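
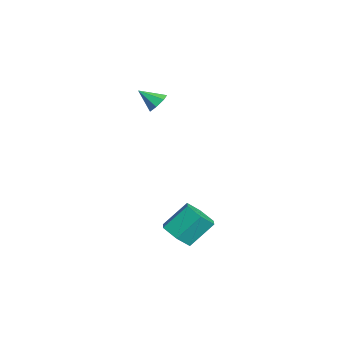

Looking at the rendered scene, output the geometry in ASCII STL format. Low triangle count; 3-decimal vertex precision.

solid 
facet normal 0.295 0.719 -0.629
outer loop
vertex -3.012 3.006 2.385
vertex -3.473 2.797 1.93
vertex -3.544 3.258 2.424
endloop
endfacet
facet normal 0.157 0.181 0.971
outer loop
vertex -3.012 3.006 2.385
vertex -3.544 3.258 2.424
vertex -3.847 1.883 2.73
endloop
endfacet
facet normal 0.294 0.720 -0.629
outer loop
vertex -3.544 3.258 2.424
vertex -3.473 2.797 1.93
vertex -4.022 3.163 2.092
endloop
endfacet
facet normal -0.584 0.297 0.756
outer loop
vertex -3.544 3.258 2.424
vertex -4.022 3.163 2.092
vertex -3.847 1.883 2.73
endloop
endfacet
facet normal 0.294 0.719 -0.630
outer loop
vertex -4.022 3.163 2.092
vertex -3.473 2.797 1.93
vertex -4.087 2.792 1.638
endloop
endfacet
facet normal -0.983 -0.046 0.178
outer loop
vertex -4.022 3.163 2.092
vertex -4.087 2.792 1.638
vertex -3.847 1.883 2.73
endloop
endfacet
facet normal 0.294 0.719 -0.630
outer loop
vertex -4.087 2.792 1.638
vertex -3.473 2.797 1.93
vertex -3.689 2.424 1.404
endloop
endfacet
facet normal -0.738 -0.589 -0.328
outer loop
vertex -4.087 2.792 1.638
vertex -3.689 2.424 1.404
vertex -3.847 1.883 2.73
endloop
endfacet
facet normal 0.293 0.719 -0.630
outer loop
vertex -3.689 2.424 1.404
vertex -3.473 2.797 1.93
vertex -3.128 2.337 1.566
endloop
endfacet
facet normal -0.033 -0.924 -0.381
outer loop
vertex -3.689 2.424 1.404
vertex -3.128 2.337 1.566
vertex -3.847 1.883 2.73
endloop
endfacet
facet normal 0.296 0.719 -0.629
outer loop
vertex -3.128 2.337 1.566
vertex -3.473 2.797 1.93
vertex -2.827 2.595 2.003
endloop
endfacet
facet normal 0.599 -0.798 0.059
outer loop
vertex -3.128 2.337 1.566
vertex -2.827 2.595 2.003
vertex -3.847 1.883 2.73
endloop
endfacet
facet normal 0.296 0.718 -0.630
outer loop
vertex -2.827 2.595 2.003
vertex -3.473 2.797 1.93
vertex -3.012 3.006 2.385
endloop
endfacet
facet normal 0.685 -0.306 0.661
outer loop
vertex -2.827 2.595 2.003
vertex -3.012 3.006 2.385
vertex -3.847 1.883 2.73
endloop
endfacet
facet normal 0.104 -0.692 -0.715
outer loop
vertex 3.921 2.288 -3.456
vertex 3.029 2.449 -3.741
vertex 3.745 2.946 -4.118
endloop
endfacet
facet normal 0.977 0.205 -0.056
outer loop
vertex 3.921 2.288 -3.456
vertex 3.745 2.946 -4.118
vertex 3.743 3.471 -2.234
endloop
endfacet
facet normal 0.977 0.205 -0.056
outer loop
vertex 3.743 3.471 -2.234
vertex 3.745 2.946 -4.118
vertex 3.567 4.129 -2.896
endloop
endfacet
facet normal -0.104 0.691 0.715
outer loop
vertex 3.743 3.471 -2.234
vertex 3.567 4.129 -2.896
vertex 2.851 3.631 -2.519
endloop
endfacet
facet normal 0.104 -0.692 -0.714
outer loop
vertex 3.745 2.946 -4.118
vertex 3.029 2.449 -3.741
vertex 2.853 3.106 -4.403
endloop
endfacet
facet normal 0.328 0.702 -0.632
outer loop
vertex 3.745 2.946 -4.118
vertex 2.853 3.106 -4.403
vertex 3.567 4.129 -2.896
endloop
endfacet
facet normal 0.328 0.702 -0.632
outer loop
vertex 3.567 4.129 -2.896
vertex 2.853 3.106 -4.403
vertex 2.675 4.289 -3.181
endloop
endfacet
facet normal -0.104 0.691 0.715
outer loop
vertex 3.567 4.129 -2.896
vertex 2.675 4.289 -3.181
vertex 2.851 3.631 -2.519
endloop
endfacet
facet normal 0.104 -0.692 -0.714
outer loop
vertex 2.853 3.106 -4.403
vertex 3.029 2.449 -3.741
vertex 2.137 2.609 -4.026
endloop
endfacet
facet normal -0.649 0.497 -0.576
outer loop
vertex 2.853 3.106 -4.403
vertex 2.137 2.609 -4.026
vertex 2.675 4.289 -3.181
endloop
endfacet
facet normal -0.649 0.497 -0.576
outer loop
vertex 2.675 4.289 -3.181
vertex 2.137 2.609 -4.026
vertex 1.959 3.792 -2.804
endloop
endfacet
facet normal -0.104 0.692 0.715
outer loop
vertex 2.675 4.289 -3.181
vertex 1.959 3.792 -2.804
vertex 2.851 3.631 -2.519
endloop
endfacet
facet normal 0.104 -0.691 -0.715
outer loop
vertex 2.137 2.609 -4.026
vertex 3.029 2.449 -3.741
vertex 2.313 1.951 -3.364
endloop
endfacet
facet normal -0.977 -0.205 0.056
outer loop
vertex 2.137 2.609 -4.026
vertex 2.313 1.951 -3.364
vertex 1.959 3.792 -2.804
endloop
endfacet
facet normal -0.977 -0.205 0.056
outer loop
vertex 1.959 3.792 -2.804
vertex 2.313 1.951 -3.364
vertex 2.135 3.134 -2.142
endloop
endfacet
facet normal -0.104 0.692 0.715
outer loop
vertex 1.959 3.792 -2.804
vertex 2.135 3.134 -2.142
vertex 2.851 3.631 -2.519
endloop
endfacet
facet normal 0.104 -0.691 -0.715
outer loop
vertex 2.313 1.951 -3.364
vertex 3.029 2.449 -3.741
vertex 3.205 1.791 -3.079
endloop
endfacet
facet normal -0.328 -0.702 0.632
outer loop
vertex 2.313 1.951 -3.364
vertex 3.205 1.791 -3.079
vertex 2.135 3.134 -2.142
endloop
endfacet
facet normal -0.328 -0.702 0.632
outer loop
vertex 2.135 3.134 -2.142
vertex 3.205 1.791 -3.079
vertex 3.027 2.974 -1.857
endloop
endfacet
facet normal -0.104 0.692 0.714
outer loop
vertex 2.135 3.134 -2.142
vertex 3.027 2.974 -1.857
vertex 2.851 3.631 -2.519
endloop
endfacet
facet normal 0.104 -0.692 -0.715
outer loop
vertex 3.205 1.791 -3.079
vertex 3.029 2.449 -3.741
vertex 3.921 2.288 -3.456
endloop
endfacet
facet normal 0.649 -0.497 0.576
outer loop
vertex 3.205 1.791 -3.079
vertex 3.921 2.288 -3.456
vertex 3.027 2.974 -1.857
endloop
endfacet
facet normal 0.649 -0.497 0.576
outer loop
vertex 3.027 2.974 -1.857
vertex 3.921 2.288 -3.456
vertex 3.743 3.471 -2.234
endloop
endfacet
facet normal -0.104 0.692 0.714
outer loop
vertex 3.027 2.974 -1.857
vertex 3.743 3.471 -2.234
vertex 2.851 3.631 -2.519
endloop
endfacet

endsolid


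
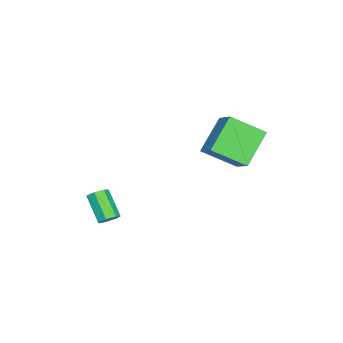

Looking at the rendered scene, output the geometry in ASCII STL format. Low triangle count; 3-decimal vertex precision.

solid 
facet normal -0.671 -0.491 -0.555
outer loop
vertex -1.617 0.74 0.69
vertex -2.006 2.443 -0.344
vertex -0.042 0.222 -0.756
endloop
endfacet
facet normal 0.192 -0.839 0.509
outer loop
vertex 1.046 1.017 0.144
vertex -1.617 0.74 0.69
vertex -0.042 0.222 -0.756
endloop
endfacet
facet normal -0.671 -0.491 -0.555
outer loop
vertex -0.042 0.222 -0.756
vertex -2.006 2.443 -0.344
vertex -0.431 1.925 -1.79
endloop
endfacet
facet normal 0.716 -0.236 -0.657
outer loop
vertex -0.431 1.925 -1.79
vertex 1.046 1.017 0.144
vertex -0.042 0.222 -0.756
endloop
endfacet
facet normal -0.716 0.236 0.657
outer loop
vertex -1.617 0.74 0.69
vertex -0.918 3.238 0.556
vertex -2.006 2.443 -0.344
endloop
endfacet
facet normal 0.192 -0.839 0.509
outer loop
vertex -0.529 1.535 1.59
vertex -1.617 0.74 0.69
vertex 1.046 1.017 0.144
endloop
endfacet
facet normal -0.716 0.236 0.657
outer loop
vertex -0.529 1.535 1.59
vertex -0.918 3.238 0.556
vertex -1.617 0.74 0.69
endloop
endfacet
facet normal -0.192 0.839 -0.509
outer loop
vertex -2.006 2.443 -0.344
vertex -0.918 3.238 0.556
vertex -0.431 1.925 -1.79
endloop
endfacet
facet normal 0.716 -0.236 -0.657
outer loop
vertex 0.657 2.72 -0.89
vertex 1.046 1.017 0.144
vertex -0.431 1.925 -1.79
endloop
endfacet
facet normal -0.192 0.839 -0.509
outer loop
vertex -0.431 1.925 -1.79
vertex -0.918 3.238 0.556
vertex 0.657 2.72 -0.89
endloop
endfacet
facet normal 0.671 0.491 0.555
outer loop
vertex 0.657 2.72 -0.89
vertex -0.529 1.535 1.59
vertex 1.046 1.017 0.144
endloop
endfacet
facet normal 0.671 0.491 0.555
outer loop
vertex -0.918 3.238 0.556
vertex -0.529 1.535 1.59
vertex 0.657 2.72 -0.89
endloop
endfacet
facet normal 0.514 0.513 -0.688
outer loop
vertex 3.496 -3.762 -4.221
vertex 3.059 -3.383 -4.265
vertex 3.518 -3.367 -3.91
endloop
endfacet
facet normal 0.856 -0.348 0.381
outer loop
vertex 3.496 -3.762 -4.221
vertex 3.518 -3.367 -3.91
vertex 2.637 -4.617 -3.072
endloop
endfacet
facet normal 0.857 -0.349 0.380
outer loop
vertex 2.637 -4.617 -3.072
vertex 3.518 -3.367 -3.91
vertex 2.66 -4.222 -2.761
endloop
endfacet
facet normal -0.514 -0.512 0.688
outer loop
vertex 2.637 -4.617 -3.072
vertex 2.66 -4.222 -2.761
vertex 2.201 -4.237 -3.115
endloop
endfacet
facet normal 0.514 0.512 -0.688
outer loop
vertex 3.518 -3.367 -3.91
vertex 3.059 -3.383 -4.265
vertex 3.195 -2.983 -3.866
endloop
endfacet
facet normal 0.569 0.396 0.720
outer loop
vertex 3.518 -3.367 -3.91
vertex 3.195 -2.983 -3.866
vertex 2.66 -4.222 -2.761
endloop
endfacet
facet normal 0.569 0.396 0.720
outer loop
vertex 2.66 -4.222 -2.761
vertex 3.195 -2.983 -3.866
vertex 2.337 -3.838 -2.717
endloop
endfacet
facet normal -0.514 -0.511 0.688
outer loop
vertex 2.66 -4.222 -2.761
vertex 2.337 -3.838 -2.717
vertex 2.201 -4.237 -3.115
endloop
endfacet
facet normal 0.514 0.512 -0.688
outer loop
vertex 3.195 -2.983 -3.866
vertex 3.059 -3.383 -4.265
vertex 2.77 -2.9 -4.122
endloop
endfacet
facet normal -0.147 0.843 0.517
outer loop
vertex 3.195 -2.983 -3.866
vertex 2.77 -2.9 -4.122
vertex 2.337 -3.838 -2.717
endloop
endfacet
facet normal -0.147 0.843 0.518
outer loop
vertex 2.337 -3.838 -2.717
vertex 2.77 -2.9 -4.122
vertex 1.911 -3.755 -2.973
endloop
endfacet
facet normal -0.514 -0.512 0.689
outer loop
vertex 2.337 -3.838 -2.717
vertex 1.911 -3.755 -2.973
vertex 2.201 -4.237 -3.115
endloop
endfacet
facet normal 0.514 0.511 -0.689
outer loop
vertex 2.77 -2.9 -4.122
vertex 3.059 -3.383 -4.265
vertex 2.562 -3.18 -4.485
endloop
endfacet
facet normal -0.752 0.655 -0.075
outer loop
vertex 2.77 -2.9 -4.122
vertex 2.562 -3.18 -4.485
vertex 1.911 -3.755 -2.973
endloop
endfacet
facet normal -0.753 0.654 -0.075
outer loop
vertex 1.911 -3.755 -2.973
vertex 2.562 -3.18 -4.485
vertex 1.704 -4.035 -3.336
endloop
endfacet
facet normal -0.514 -0.512 0.688
outer loop
vertex 1.911 -3.755 -2.973
vertex 1.704 -4.035 -3.336
vertex 2.201 -4.237 -3.115
endloop
endfacet
facet normal 0.514 0.512 -0.689
outer loop
vertex 2.562 -3.18 -4.485
vertex 3.059 -3.383 -4.265
vertex 2.729 -3.613 -4.682
endloop
endfacet
facet normal -0.791 -0.027 -0.611
outer loop
vertex 2.562 -3.18 -4.485
vertex 2.729 -3.613 -4.682
vertex 1.704 -4.035 -3.336
endloop
endfacet
facet normal -0.791 -0.027 -0.611
outer loop
vertex 1.704 -4.035 -3.336
vertex 2.729 -3.613 -4.682
vertex 1.871 -4.468 -3.533
endloop
endfacet
facet normal -0.514 -0.512 0.689
outer loop
vertex 1.704 -4.035 -3.336
vertex 1.871 -4.468 -3.533
vertex 2.201 -4.237 -3.115
endloop
endfacet
facet normal 0.513 0.513 -0.689
outer loop
vertex 2.729 -3.613 -4.682
vertex 3.059 -3.383 -4.265
vertex 3.144 -3.871 -4.565
endloop
endfacet
facet normal -0.234 -0.688 -0.687
outer loop
vertex 2.729 -3.613 -4.682
vertex 3.144 -3.871 -4.565
vertex 1.871 -4.468 -3.533
endloop
endfacet
facet normal -0.233 -0.689 -0.686
outer loop
vertex 1.871 -4.468 -3.533
vertex 3.144 -3.871 -4.565
vertex 2.286 -4.726 -3.415
endloop
endfacet
facet normal -0.514 -0.512 0.689
outer loop
vertex 1.871 -4.468 -3.533
vertex 2.286 -4.726 -3.415
vertex 2.201 -4.237 -3.115
endloop
endfacet
facet normal 0.514 0.512 -0.688
outer loop
vertex 3.144 -3.871 -4.565
vertex 3.059 -3.383 -4.265
vertex 3.496 -3.762 -4.221
endloop
endfacet
facet normal 0.498 -0.831 -0.246
outer loop
vertex 3.144 -3.871 -4.565
vertex 3.496 -3.762 -4.221
vertex 2.286 -4.726 -3.415
endloop
endfacet
facet normal 0.498 -0.831 -0.246
outer loop
vertex 2.286 -4.726 -3.415
vertex 3.496 -3.762 -4.221
vertex 2.637 -4.617 -3.072
endloop
endfacet
facet normal -0.514 -0.512 0.689
outer loop
vertex 2.286 -4.726 -3.415
vertex 2.637 -4.617 -3.072
vertex 2.201 -4.237 -3.115
endloop
endfacet

endsolid


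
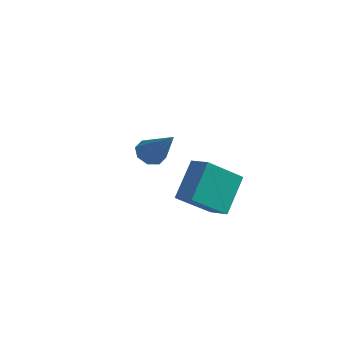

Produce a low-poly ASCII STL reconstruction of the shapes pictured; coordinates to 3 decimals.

solid 
facet normal -0.962 0.169 -0.213
outer loop
vertex 2.282 -2.797 -2.223
vertex 2.768 -1.388 -3.301
vertex 2.394 -3.889 -3.599
endloop
endfacet
facet normal -0.263 -0.766 0.587
outer loop
vertex 3.212 -4.032 -3.419
vertex 2.282 -2.797 -2.223
vertex 2.394 -3.889 -3.599
endloop
endfacet
facet normal -0.962 0.169 -0.212
outer loop
vertex 2.394 -3.889 -3.599
vertex 2.768 -1.388 -3.301
vertex 2.88 -2.479 -4.678
endloop
endfacet
facet normal 0.064 -0.620 -0.782
outer loop
vertex 2.88 -2.479 -4.678
vertex 3.212 -4.032 -3.419
vertex 2.394 -3.889 -3.599
endloop
endfacet
facet normal -0.064 0.620 0.782
outer loop
vertex 2.282 -2.797 -2.223
vertex 3.586 -1.531 -3.121
vertex 2.768 -1.388 -3.301
endloop
endfacet
facet normal -0.264 -0.766 0.586
outer loop
vertex 3.1 -2.941 -2.042
vertex 2.282 -2.797 -2.223
vertex 3.212 -4.032 -3.419
endloop
endfacet
facet normal -0.064 0.620 0.782
outer loop
vertex 3.1 -2.941 -2.042
vertex 3.586 -1.531 -3.121
vertex 2.282 -2.797 -2.223
endloop
endfacet
facet normal 0.263 0.767 -0.586
outer loop
vertex 2.768 -1.388 -3.301
vertex 3.586 -1.531 -3.121
vertex 2.88 -2.479 -4.678
endloop
endfacet
facet normal 0.064 -0.620 -0.782
outer loop
vertex 3.698 -2.623 -4.497
vertex 3.212 -4.032 -3.419
vertex 2.88 -2.479 -4.678
endloop
endfacet
facet normal 0.265 0.766 -0.586
outer loop
vertex 2.88 -2.479 -4.678
vertex 3.586 -1.531 -3.121
vertex 3.698 -2.623 -4.497
endloop
endfacet
facet normal 0.962 -0.169 0.212
outer loop
vertex 3.698 -2.623 -4.497
vertex 3.1 -2.941 -2.042
vertex 3.212 -4.032 -3.419
endloop
endfacet
facet normal 0.962 -0.169 0.213
outer loop
vertex 3.586 -1.531 -3.121
vertex 3.1 -2.941 -2.042
vertex 3.698 -2.623 -4.497
endloop
endfacet
facet normal -0.720 0.202 -0.664
outer loop
vertex -1.448 0.662 -4.197
vertex -1.848 0.233 -3.894
vertex -1.723 0.878 -3.833
endloop
endfacet
facet normal 0.628 0.778 0.013
outer loop
vertex -1.448 0.662 -4.197
vertex -1.723 0.878 -3.833
vertex -0.472 -0.153 -2.626
endloop
endfacet
facet normal -0.721 0.202 -0.663
outer loop
vertex -1.723 0.878 -3.833
vertex -1.848 0.233 -3.894
vertex -2.071 0.716 -3.504
endloop
endfacet
facet normal 0.142 0.820 0.554
outer loop
vertex -1.723 0.878 -3.833
vertex -2.071 0.716 -3.504
vertex -0.472 -0.153 -2.626
endloop
endfacet
facet normal -0.721 0.203 -0.663
outer loop
vertex -2.071 0.716 -3.504
vertex -1.848 0.233 -3.894
vertex -2.288 0.271 -3.404
endloop
endfacet
facet normal -0.300 0.346 0.889
outer loop
vertex -2.071 0.716 -3.504
vertex -2.288 0.271 -3.404
vertex -0.472 -0.153 -2.626
endloop
endfacet
facet normal -0.721 0.202 -0.663
outer loop
vertex -2.288 0.271 -3.404
vertex -1.848 0.233 -3.894
vertex -2.247 -0.196 -3.591
endloop
endfacet
facet normal -0.437 -0.367 0.821
outer loop
vertex -2.288 0.271 -3.404
vertex -2.247 -0.196 -3.591
vertex -0.472 -0.153 -2.626
endloop
endfacet
facet normal -0.720 0.201 -0.664
outer loop
vertex -2.247 -0.196 -3.591
vertex -1.848 0.233 -3.894
vertex -1.972 -0.412 -3.955
endloop
endfacet
facet normal -0.191 -0.901 0.391
outer loop
vertex -2.247 -0.196 -3.591
vertex -1.972 -0.412 -3.955
vertex -0.472 -0.153 -2.626
endloop
endfacet
facet normal -0.720 0.201 -0.664
outer loop
vertex -1.972 -0.412 -3.955
vertex -1.848 0.233 -3.894
vertex -1.624 -0.251 -4.284
endloop
endfacet
facet normal 0.295 -0.944 -0.149
outer loop
vertex -1.972 -0.412 -3.955
vertex -1.624 -0.251 -4.284
vertex -0.472 -0.153 -2.626
endloop
endfacet
facet normal -0.720 0.202 -0.664
outer loop
vertex -1.624 -0.251 -4.284
vertex -1.848 0.233 -3.894
vertex -1.407 0.194 -4.384
endloop
endfacet
facet normal 0.738 -0.469 -0.485
outer loop
vertex -1.624 -0.251 -4.284
vertex -1.407 0.194 -4.384
vertex -0.472 -0.153 -2.626
endloop
endfacet
facet normal -0.720 0.202 -0.664
outer loop
vertex -1.407 0.194 -4.384
vertex -1.848 0.233 -3.894
vertex -1.448 0.662 -4.197
endloop
endfacet
facet normal 0.875 0.244 -0.418
outer loop
vertex -1.407 0.194 -4.384
vertex -1.448 0.662 -4.197
vertex -0.472 -0.153 -2.626
endloop
endfacet

endsolid


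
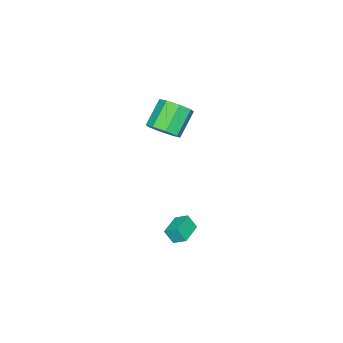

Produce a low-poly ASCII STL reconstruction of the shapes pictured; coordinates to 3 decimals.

solid 
facet normal 0.730 0.017 -0.683
outer loop
vertex 2.794 1.298 3.669
vertex 2.217 0.707 3.037
vertex 2.332 1.73 3.186
endloop
endfacet
facet normal 0.360 0.840 0.407
outer loop
vertex 2.794 1.298 3.669
vertex 2.332 1.73 3.186
vertex 1.4 1.264 4.974
endloop
endfacet
facet normal 0.361 0.839 0.407
outer loop
vertex 1.4 1.264 4.974
vertex 2.332 1.73 3.186
vertex 0.938 1.696 4.492
endloop
endfacet
facet normal -0.730 -0.018 0.684
outer loop
vertex 1.4 1.264 4.974
vertex 0.938 1.696 4.492
vertex 0.823 0.673 4.343
endloop
endfacet
facet normal 0.730 0.018 -0.684
outer loop
vertex 2.332 1.73 3.186
vertex 2.217 0.707 3.037
vertex 1.802 1.562 2.616
endloop
endfacet
facet normal -0.157 0.977 -0.142
outer loop
vertex 2.332 1.73 3.186
vertex 1.802 1.562 2.616
vertex 0.938 1.696 4.492
endloop
endfacet
facet normal -0.156 0.978 -0.141
outer loop
vertex 0.938 1.696 4.492
vertex 1.802 1.562 2.616
vertex 0.408 1.529 3.921
endloop
endfacet
facet normal -0.730 -0.017 0.683
outer loop
vertex 0.938 1.696 4.492
vertex 0.408 1.529 3.921
vertex 0.823 0.673 4.343
endloop
endfacet
facet normal 0.730 0.018 -0.683
outer loop
vertex 1.802 1.562 2.616
vertex 2.217 0.707 3.037
vertex 1.516 0.894 2.293
endloop
endfacet
facet normal -0.581 0.542 -0.607
outer loop
vertex 1.802 1.562 2.616
vertex 1.516 0.894 2.293
vertex 0.408 1.529 3.921
endloop
endfacet
facet normal -0.581 0.543 -0.607
outer loop
vertex 0.408 1.529 3.921
vertex 1.516 0.894 2.293
vertex 0.121 0.861 3.598
endloop
endfacet
facet normal -0.730 -0.017 0.683
outer loop
vertex 0.408 1.529 3.921
vertex 0.121 0.861 3.598
vertex 0.823 0.673 4.343
endloop
endfacet
facet normal 0.730 0.017 -0.683
outer loop
vertex 1.516 0.894 2.293
vertex 2.217 0.707 3.037
vertex 1.64 0.116 2.406
endloop
endfacet
facet normal -0.665 -0.210 -0.716
outer loop
vertex 1.516 0.894 2.293
vertex 1.64 0.116 2.406
vertex 0.121 0.861 3.598
endloop
endfacet
facet normal -0.665 -0.211 -0.716
outer loop
vertex 0.121 0.861 3.598
vertex 1.64 0.116 2.406
vertex 0.246 0.082 3.711
endloop
endfacet
facet normal -0.730 -0.018 0.683
outer loop
vertex 0.121 0.861 3.598
vertex 0.246 0.082 3.711
vertex 0.823 0.673 4.343
endloop
endfacet
facet normal 0.730 0.018 -0.684
outer loop
vertex 1.64 0.116 2.406
vertex 2.217 0.707 3.037
vertex 2.102 -0.316 2.888
endloop
endfacet
facet normal -0.360 -0.839 -0.407
outer loop
vertex 1.64 0.116 2.406
vertex 2.102 -0.316 2.888
vertex 0.246 0.082 3.711
endloop
endfacet
facet normal -0.360 -0.840 -0.406
outer loop
vertex 0.246 0.082 3.711
vertex 2.102 -0.316 2.888
vertex 0.708 -0.35 4.194
endloop
endfacet
facet normal -0.730 -0.017 0.683
outer loop
vertex 0.246 0.082 3.711
vertex 0.708 -0.35 4.194
vertex 0.823 0.673 4.343
endloop
endfacet
facet normal 0.730 0.017 -0.683
outer loop
vertex 2.102 -0.316 2.888
vertex 2.217 0.707 3.037
vertex 2.632 -0.149 3.459
endloop
endfacet
facet normal 0.156 -0.978 0.141
outer loop
vertex 2.102 -0.316 2.888
vertex 2.632 -0.149 3.459
vertex 0.708 -0.35 4.194
endloop
endfacet
facet normal 0.157 -0.977 0.143
outer loop
vertex 0.708 -0.35 4.194
vertex 2.632 -0.149 3.459
vertex 1.238 -0.182 4.764
endloop
endfacet
facet normal -0.730 -0.018 0.684
outer loop
vertex 0.708 -0.35 4.194
vertex 1.238 -0.182 4.764
vertex 0.823 0.673 4.343
endloop
endfacet
facet normal 0.730 0.017 -0.683
outer loop
vertex 2.632 -0.149 3.459
vertex 2.217 0.707 3.037
vertex 2.919 0.519 3.782
endloop
endfacet
facet normal 0.581 -0.543 0.607
outer loop
vertex 2.632 -0.149 3.459
vertex 2.919 0.519 3.782
vertex 1.238 -0.182 4.764
endloop
endfacet
facet normal 0.581 -0.542 0.607
outer loop
vertex 1.238 -0.182 4.764
vertex 2.919 0.519 3.782
vertex 1.524 0.486 5.087
endloop
endfacet
facet normal -0.730 -0.018 0.683
outer loop
vertex 1.238 -0.182 4.764
vertex 1.524 0.486 5.087
vertex 0.823 0.673 4.343
endloop
endfacet
facet normal 0.730 0.018 -0.683
outer loop
vertex 2.919 0.519 3.782
vertex 2.217 0.707 3.037
vertex 2.794 1.298 3.669
endloop
endfacet
facet normal 0.665 0.211 0.716
outer loop
vertex 2.919 0.519 3.782
vertex 2.794 1.298 3.669
vertex 1.524 0.486 5.087
endloop
endfacet
facet normal 0.665 0.210 0.716
outer loop
vertex 1.524 0.486 5.087
vertex 2.794 1.298 3.669
vertex 1.4 1.264 4.974
endloop
endfacet
facet normal -0.730 -0.017 0.683
outer loop
vertex 1.524 0.486 5.087
vertex 1.4 1.264 4.974
vertex 0.823 0.673 4.343
endloop
endfacet
facet normal -0.985 -0.161 0.067
outer loop
vertex 3.04 2.061 -3.236
vertex 2.944 2.854 -2.741
vertex 2.899 2.573 -4.083
endloop
endfacet
facet normal 0.103 -0.844 -0.527
outer loop
vertex 4.316 2.806 -4.179
vertex 3.04 2.061 -3.236
vertex 2.899 2.573 -4.083
endloop
endfacet
facet normal -0.984 -0.162 0.067
outer loop
vertex 2.899 2.573 -4.083
vertex 2.944 2.854 -2.741
vertex 2.802 3.366 -3.588
endloop
endfacet
facet normal -0.142 0.512 -0.847
outer loop
vertex 2.802 3.366 -3.588
vertex 4.316 2.806 -4.179
vertex 2.899 2.573 -4.083
endloop
endfacet
facet normal 0.142 -0.512 0.847
outer loop
vertex 3.04 2.061 -3.236
vertex 4.361 3.087 -2.837
vertex 2.944 2.854 -2.741
endloop
endfacet
facet normal 0.103 -0.844 -0.527
outer loop
vertex 4.458 2.294 -3.332
vertex 3.04 2.061 -3.236
vertex 4.316 2.806 -4.179
endloop
endfacet
facet normal 0.141 -0.512 0.847
outer loop
vertex 4.458 2.294 -3.332
vertex 4.361 3.087 -2.837
vertex 3.04 2.061 -3.236
endloop
endfacet
facet normal -0.103 0.844 0.527
outer loop
vertex 2.944 2.854 -2.741
vertex 4.361 3.087 -2.837
vertex 2.802 3.366 -3.588
endloop
endfacet
facet normal -0.141 0.512 -0.847
outer loop
vertex 4.22 3.599 -3.684
vertex 4.316 2.806 -4.179
vertex 2.802 3.366 -3.588
endloop
endfacet
facet normal -0.103 0.844 0.527
outer loop
vertex 2.802 3.366 -3.588
vertex 4.361 3.087 -2.837
vertex 4.22 3.599 -3.684
endloop
endfacet
facet normal 0.985 0.161 -0.068
outer loop
vertex 4.22 3.599 -3.684
vertex 4.458 2.294 -3.332
vertex 4.316 2.806 -4.179
endloop
endfacet
facet normal 0.985 0.162 -0.066
outer loop
vertex 4.361 3.087 -2.837
vertex 4.458 2.294 -3.332
vertex 4.22 3.599 -3.684
endloop
endfacet

endsolid


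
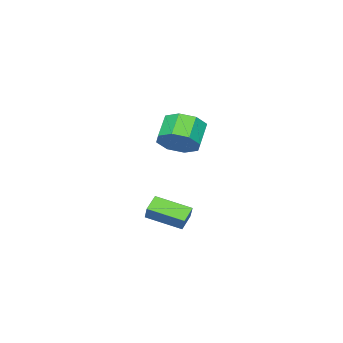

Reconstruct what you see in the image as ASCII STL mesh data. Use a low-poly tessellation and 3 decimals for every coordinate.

solid 
facet normal 0.725 0.243 -0.644
outer loop
vertex -2.757 -1.2 1.998
vertex -3.435 -1.337 1.183
vertex -3.158 -0.513 1.806
endloop
endfacet
facet normal 0.484 0.486 0.728
outer loop
vertex -2.757 -1.2 1.998
vertex -3.158 -0.513 1.806
vertex -3.786 -1.546 2.913
endloop
endfacet
facet normal 0.483 0.486 0.728
outer loop
vertex -3.786 -1.546 2.913
vertex -3.158 -0.513 1.806
vertex -4.188 -0.859 2.721
endloop
endfacet
facet normal -0.725 -0.244 0.644
outer loop
vertex -3.786 -1.546 2.913
vertex -4.188 -0.859 2.721
vertex -4.465 -1.683 2.097
endloop
endfacet
facet normal 0.725 0.244 -0.644
outer loop
vertex -3.158 -0.513 1.806
vertex -3.435 -1.337 1.183
vertex -3.722 -0.308 1.249
endloop
endfacet
facet normal -0.004 0.937 0.349
outer loop
vertex -3.158 -0.513 1.806
vertex -3.722 -0.308 1.249
vertex -4.188 -0.859 2.721
endloop
endfacet
facet normal -0.006 0.937 0.349
outer loop
vertex -4.188 -0.859 2.721
vertex -3.722 -0.308 1.249
vertex -4.752 -0.655 2.164
endloop
endfacet
facet normal -0.725 -0.244 0.644
outer loop
vertex -4.188 -0.859 2.721
vertex -4.752 -0.655 2.164
vertex -4.465 -1.683 2.097
endloop
endfacet
facet normal 0.725 0.244 -0.644
outer loop
vertex -3.722 -0.308 1.249
vertex -3.435 -1.337 1.183
vertex -4.118 -0.706 0.653
endloop
endfacet
facet normal -0.491 0.839 -0.234
outer loop
vertex -3.722 -0.308 1.249
vertex -4.118 -0.706 0.653
vertex -4.752 -0.655 2.164
endloop
endfacet
facet normal -0.491 0.839 -0.234
outer loop
vertex -4.752 -0.655 2.164
vertex -4.118 -0.706 0.653
vertex -5.148 -1.053 1.567
endloop
endfacet
facet normal -0.725 -0.244 0.644
outer loop
vertex -4.752 -0.655 2.164
vertex -5.148 -1.053 1.567
vertex -4.465 -1.683 2.097
endloop
endfacet
facet normal 0.725 0.244 -0.644
outer loop
vertex -4.118 -0.706 0.653
vertex -3.435 -1.337 1.183
vertex -4.114 -1.474 0.367
endloop
endfacet
facet normal -0.688 0.250 -0.681
outer loop
vertex -4.118 -0.706 0.653
vertex -4.114 -1.474 0.367
vertex -5.148 -1.053 1.567
endloop
endfacet
facet normal -0.689 0.248 -0.681
outer loop
vertex -5.148 -1.053 1.567
vertex -4.114 -1.474 0.367
vertex -5.143 -1.82 1.282
endloop
endfacet
facet normal -0.725 -0.244 0.644
outer loop
vertex -5.148 -1.053 1.567
vertex -5.143 -1.82 1.282
vertex -4.465 -1.683 2.097
endloop
endfacet
facet normal 0.725 0.244 -0.644
outer loop
vertex -4.114 -1.474 0.367
vertex -3.435 -1.337 1.183
vertex -3.712 -2.161 0.559
endloop
endfacet
facet normal -0.484 -0.486 -0.728
outer loop
vertex -4.114 -1.474 0.367
vertex -3.712 -2.161 0.559
vertex -5.143 -1.82 1.282
endloop
endfacet
facet normal -0.484 -0.486 -0.728
outer loop
vertex -5.143 -1.82 1.282
vertex -3.712 -2.161 0.559
vertex -4.742 -2.507 1.474
endloop
endfacet
facet normal -0.725 -0.243 0.644
outer loop
vertex -5.143 -1.82 1.282
vertex -4.742 -2.507 1.474
vertex -4.465 -1.683 2.097
endloop
endfacet
facet normal 0.725 0.244 -0.644
outer loop
vertex -3.712 -2.161 0.559
vertex -3.435 -1.337 1.183
vertex -3.148 -2.365 1.116
endloop
endfacet
facet normal 0.005 -0.937 -0.349
outer loop
vertex -3.712 -2.161 0.559
vertex -3.148 -2.365 1.116
vertex -4.742 -2.507 1.474
endloop
endfacet
facet normal 0.005 -0.937 -0.350
outer loop
vertex -4.742 -2.507 1.474
vertex -3.148 -2.365 1.116
vertex -4.178 -2.712 2.031
endloop
endfacet
facet normal -0.725 -0.244 0.644
outer loop
vertex -4.742 -2.507 1.474
vertex -4.178 -2.712 2.031
vertex -4.465 -1.683 2.097
endloop
endfacet
facet normal 0.725 0.244 -0.644
outer loop
vertex -3.148 -2.365 1.116
vertex -3.435 -1.337 1.183
vertex -2.752 -1.967 1.713
endloop
endfacet
facet normal 0.491 -0.839 0.234
outer loop
vertex -3.148 -2.365 1.116
vertex -2.752 -1.967 1.713
vertex -4.178 -2.712 2.031
endloop
endfacet
facet normal 0.491 -0.839 0.234
outer loop
vertex -4.178 -2.712 2.031
vertex -2.752 -1.967 1.713
vertex -3.782 -2.314 2.627
endloop
endfacet
facet normal -0.725 -0.244 0.644
outer loop
vertex -4.178 -2.712 2.031
vertex -3.782 -2.314 2.627
vertex -4.465 -1.683 2.097
endloop
endfacet
facet normal 0.725 0.244 -0.644
outer loop
vertex -2.752 -1.967 1.713
vertex -3.435 -1.337 1.183
vertex -2.757 -1.2 1.998
endloop
endfacet
facet normal 0.688 -0.249 0.681
outer loop
vertex -2.752 -1.967 1.713
vertex -2.757 -1.2 1.998
vertex -3.782 -2.314 2.627
endloop
endfacet
facet normal 0.689 -0.250 0.680
outer loop
vertex -3.782 -2.314 2.627
vertex -2.757 -1.2 1.998
vertex -3.786 -1.546 2.913
endloop
endfacet
facet normal -0.725 -0.244 0.644
outer loop
vertex -3.782 -2.314 2.627
vertex -3.786 -1.546 2.913
vertex -4.465 -1.683 2.097
endloop
endfacet
facet normal -0.415 -0.430 -0.802
outer loop
vertex 1.922 0.788 -1.156
vertex 1.152 0.658 -0.688
vertex 1.338 2.339 -1.686
endloop
endfacet
facet normal 0.846 0.143 -0.515
outer loop
vertex 1.708 2.722 -0.972
vertex 1.922 0.788 -1.156
vertex 1.338 2.339 -1.686
endloop
endfacet
facet normal -0.416 -0.430 -0.802
outer loop
vertex 1.338 2.339 -1.686
vertex 1.152 0.658 -0.688
vertex 0.569 2.21 -1.218
endloop
endfacet
facet normal -0.335 0.892 -0.305
outer loop
vertex 0.569 2.21 -1.218
vertex 1.708 2.722 -0.972
vertex 1.338 2.339 -1.686
endloop
endfacet
facet normal 0.336 -0.892 0.304
outer loop
vertex 1.922 0.788 -1.156
vertex 1.522 1.041 0.026
vertex 1.152 0.658 -0.688
endloop
endfacet
facet normal 0.846 0.142 -0.514
outer loop
vertex 2.291 1.17 -0.442
vertex 1.922 0.788 -1.156
vertex 1.708 2.722 -0.972
endloop
endfacet
facet normal 0.335 -0.892 0.304
outer loop
vertex 2.291 1.17 -0.442
vertex 1.522 1.041 0.026
vertex 1.922 0.788 -1.156
endloop
endfacet
facet normal -0.846 -0.142 0.514
outer loop
vertex 1.152 0.658 -0.688
vertex 1.522 1.041 0.026
vertex 0.569 2.21 -1.218
endloop
endfacet
facet normal -0.335 0.892 -0.304
outer loop
vertex 0.938 2.592 -0.504
vertex 1.708 2.722 -0.972
vertex 0.569 2.21 -1.218
endloop
endfacet
facet normal -0.846 -0.143 0.514
outer loop
vertex 0.569 2.21 -1.218
vertex 1.522 1.041 0.026
vertex 0.938 2.592 -0.504
endloop
endfacet
facet normal 0.415 0.430 0.802
outer loop
vertex 0.938 2.592 -0.504
vertex 2.291 1.17 -0.442
vertex 1.708 2.722 -0.972
endloop
endfacet
facet normal 0.416 0.430 0.801
outer loop
vertex 1.522 1.041 0.026
vertex 2.291 1.17 -0.442
vertex 0.938 2.592 -0.504
endloop
endfacet

endsolid


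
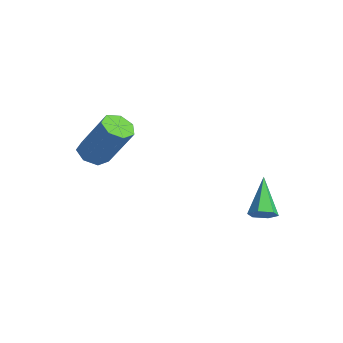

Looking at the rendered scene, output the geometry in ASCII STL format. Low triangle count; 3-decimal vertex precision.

solid 
facet normal 0.651 -0.333 -0.682
outer loop
vertex 1.675 0.61 0.647
vertex 1.419 0.96 0.232
vertex 1.873 1.17 0.563
endloop
endfacet
facet normal 0.484 -0.040 0.874
outer loop
vertex 1.675 0.61 0.647
vertex 1.873 1.17 0.563
vertex 0.201 1.58 1.508
endloop
endfacet
facet normal 0.651 -0.331 -0.683
outer loop
vertex 1.873 1.17 0.563
vertex 1.419 0.96 0.232
vertex 1.617 1.52 0.149
endloop
endfacet
facet normal 0.430 0.803 0.413
outer loop
vertex 1.873 1.17 0.563
vertex 1.617 1.52 0.149
vertex 0.201 1.58 1.508
endloop
endfacet
facet normal 0.652 -0.332 -0.682
outer loop
vertex 1.617 1.52 0.149
vertex 1.419 0.96 0.232
vertex 1.163 1.31 -0.183
endloop
endfacet
facet normal -0.228 0.933 -0.279
outer loop
vertex 1.617 1.52 0.149
vertex 1.163 1.31 -0.183
vertex 0.201 1.58 1.508
endloop
endfacet
facet normal 0.652 -0.332 -0.682
outer loop
vertex 1.163 1.31 -0.183
vertex 1.419 0.96 0.232
vertex 0.965 0.749 -0.099
endloop
endfacet
facet normal -0.833 0.218 -0.509
outer loop
vertex 1.163 1.31 -0.183
vertex 0.965 0.749 -0.099
vertex 0.201 1.58 1.508
endloop
endfacet
facet normal 0.652 -0.333 -0.682
outer loop
vertex 0.965 0.749 -0.099
vertex 1.419 0.96 0.232
vertex 1.221 0.4 0.316
endloop
endfacet
facet normal -0.778 -0.626 -0.046
outer loop
vertex 0.965 0.749 -0.099
vertex 1.221 0.4 0.316
vertex 0.201 1.58 1.508
endloop
endfacet
facet normal 0.651 -0.333 -0.682
outer loop
vertex 1.221 0.4 0.316
vertex 1.419 0.96 0.232
vertex 1.675 0.61 0.647
endloop
endfacet
facet normal -0.121 -0.755 0.644
outer loop
vertex 1.221 0.4 0.316
vertex 1.675 0.61 0.647
vertex 0.201 1.58 1.508
endloop
endfacet
facet normal -0.446 -0.311 -0.839
outer loop
vertex -2.59 -4.663 2.425
vertex -3.03 -4.094 2.448
vertex -2.387 -4.152 2.128
endloop
endfacet
facet normal 0.834 -0.485 -0.264
outer loop
vertex -2.59 -4.663 2.425
vertex -2.387 -4.152 2.128
vertex -1.63 -3.995 4.229
endloop
endfacet
facet normal 0.834 -0.484 -0.264
outer loop
vertex -1.63 -3.995 4.229
vertex -2.387 -4.152 2.128
vertex -1.428 -3.484 3.932
endloop
endfacet
facet normal 0.446 0.311 0.839
outer loop
vertex -1.63 -3.995 4.229
vertex -1.428 -3.484 3.932
vertex -2.07 -3.426 4.252
endloop
endfacet
facet normal -0.446 -0.310 -0.840
outer loop
vertex -2.387 -4.152 2.128
vertex -3.03 -4.094 2.448
vertex -2.668 -3.597 2.072
endloop
endfacet
facet normal 0.774 0.338 -0.536
outer loop
vertex -2.387 -4.152 2.128
vertex -2.668 -3.597 2.072
vertex -1.428 -3.484 3.932
endloop
endfacet
facet normal 0.774 0.338 -0.536
outer loop
vertex -1.428 -3.484 3.932
vertex -2.668 -3.597 2.072
vertex -1.709 -2.929 3.876
endloop
endfacet
facet normal 0.446 0.311 0.839
outer loop
vertex -1.428 -3.484 3.932
vertex -1.709 -2.929 3.876
vertex -2.07 -3.426 4.252
endloop
endfacet
facet normal -0.446 -0.311 -0.840
outer loop
vertex -2.668 -3.597 2.072
vertex -3.03 -4.094 2.448
vertex -3.222 -3.416 2.299
endloop
endfacet
facet normal 0.130 0.905 -0.404
outer loop
vertex -2.668 -3.597 2.072
vertex -3.222 -3.416 2.299
vertex -1.709 -2.929 3.876
endloop
endfacet
facet normal 0.130 0.905 -0.404
outer loop
vertex -1.709 -2.929 3.876
vertex -3.222 -3.416 2.299
vertex -2.263 -2.748 4.103
endloop
endfacet
facet normal 0.446 0.311 0.839
outer loop
vertex -1.709 -2.929 3.876
vertex -2.263 -2.748 4.103
vertex -2.07 -3.426 4.252
endloop
endfacet
facet normal -0.446 -0.311 -0.839
outer loop
vertex -3.222 -3.416 2.299
vertex -3.03 -4.094 2.448
vertex -3.63 -3.746 2.638
endloop
endfacet
facet normal -0.612 0.790 0.033
outer loop
vertex -3.222 -3.416 2.299
vertex -3.63 -3.746 2.638
vertex -2.263 -2.748 4.103
endloop
endfacet
facet normal -0.612 0.790 0.033
outer loop
vertex -2.263 -2.748 4.103
vertex -3.63 -3.746 2.638
vertex -2.671 -3.078 4.443
endloop
endfacet
facet normal 0.447 0.312 0.839
outer loop
vertex -2.263 -2.748 4.103
vertex -2.671 -3.078 4.443
vertex -2.07 -3.426 4.252
endloop
endfacet
facet normal -0.446 -0.311 -0.839
outer loop
vertex -3.63 -3.746 2.638
vertex -3.03 -4.094 2.448
vertex -3.586 -4.337 2.834
endloop
endfacet
facet normal -0.892 0.081 0.444
outer loop
vertex -3.63 -3.746 2.638
vertex -3.586 -4.337 2.834
vertex -2.671 -3.078 4.443
endloop
endfacet
facet normal -0.892 0.080 0.445
outer loop
vertex -2.671 -3.078 4.443
vertex -3.586 -4.337 2.834
vertex -2.627 -3.669 4.638
endloop
endfacet
facet normal 0.446 0.310 0.839
outer loop
vertex -2.671 -3.078 4.443
vertex -2.627 -3.669 4.638
vertex -2.07 -3.426 4.252
endloop
endfacet
facet normal -0.447 -0.311 -0.839
outer loop
vertex -3.586 -4.337 2.834
vertex -3.03 -4.094 2.448
vertex -3.123 -4.746 2.739
endloop
endfacet
facet normal -0.502 -0.690 0.522
outer loop
vertex -3.586 -4.337 2.834
vertex -3.123 -4.746 2.739
vertex -2.627 -3.669 4.638
endloop
endfacet
facet normal -0.502 -0.690 0.522
outer loop
vertex -2.627 -3.669 4.638
vertex -3.123 -4.746 2.739
vertex -2.164 -4.078 4.543
endloop
endfacet
facet normal 0.446 0.310 0.839
outer loop
vertex -2.627 -3.669 4.638
vertex -2.164 -4.078 4.543
vertex -2.07 -3.426 4.252
endloop
endfacet
facet normal -0.446 -0.311 -0.839
outer loop
vertex -3.123 -4.746 2.739
vertex -3.03 -4.094 2.448
vertex -2.59 -4.663 2.425
endloop
endfacet
facet normal 0.268 -0.941 0.206
outer loop
vertex -3.123 -4.746 2.739
vertex -2.59 -4.663 2.425
vertex -2.164 -4.078 4.543
endloop
endfacet
facet normal 0.268 -0.941 0.206
outer loop
vertex -2.164 -4.078 4.543
vertex -2.59 -4.663 2.425
vertex -1.63 -3.995 4.229
endloop
endfacet
facet normal 0.445 0.311 0.840
outer loop
vertex -2.164 -4.078 4.543
vertex -1.63 -3.995 4.229
vertex -2.07 -3.426 4.252
endloop
endfacet

endsolid


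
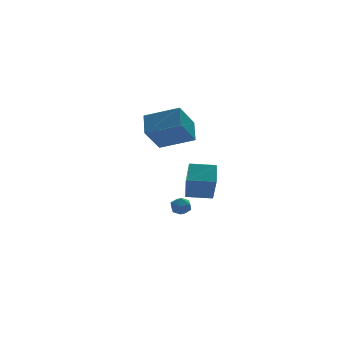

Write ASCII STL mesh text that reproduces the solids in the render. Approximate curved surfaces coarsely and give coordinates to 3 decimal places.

solid 
facet normal -0.932 0.351 0.088
outer loop
vertex 2.354 -3.008 0.558
vertex 2.853 -1.867 1.302
vertex 2.568 -2.026 -1.09
endloop
endfacet
facet normal -0.345 -0.786 -0.513
outer loop
vertex 3.967 -2.553 -1.222
vertex 2.354 -3.008 0.558
vertex 2.568 -2.026 -1.09
endloop
endfacet
facet normal -0.932 0.351 0.088
outer loop
vertex 2.568 -2.026 -1.09
vertex 2.853 -1.867 1.302
vertex 3.067 -0.886 -0.346
endloop
endfacet
facet normal 0.111 0.509 -0.854
outer loop
vertex 3.067 -0.886 -0.346
vertex 3.967 -2.553 -1.222
vertex 2.568 -2.026 -1.09
endloop
endfacet
facet normal -0.111 -0.508 0.854
outer loop
vertex 2.354 -3.008 0.558
vertex 4.252 -2.394 1.17
vertex 2.853 -1.867 1.302
endloop
endfacet
facet normal -0.344 -0.786 -0.513
outer loop
vertex 3.753 -3.534 0.426
vertex 2.354 -3.008 0.558
vertex 3.967 -2.553 -1.222
endloop
endfacet
facet normal -0.111 -0.509 0.854
outer loop
vertex 3.753 -3.534 0.426
vertex 4.252 -2.394 1.17
vertex 2.354 -3.008 0.558
endloop
endfacet
facet normal 0.345 0.786 0.513
outer loop
vertex 2.853 -1.867 1.302
vertex 4.252 -2.394 1.17
vertex 3.067 -0.886 -0.346
endloop
endfacet
facet normal 0.111 0.508 -0.854
outer loop
vertex 4.466 -1.412 -0.478
vertex 3.967 -2.553 -1.222
vertex 3.067 -0.886 -0.346
endloop
endfacet
facet normal 0.344 0.786 0.513
outer loop
vertex 3.067 -0.886 -0.346
vertex 4.252 -2.394 1.17
vertex 4.466 -1.412 -0.478
endloop
endfacet
facet normal 0.932 -0.351 -0.088
outer loop
vertex 4.466 -1.412 -0.478
vertex 3.753 -3.534 0.426
vertex 3.967 -2.553 -1.222
endloop
endfacet
facet normal 0.932 -0.351 -0.088
outer loop
vertex 4.252 -2.394 1.17
vertex 3.753 -3.534 0.426
vertex 4.466 -1.412 -0.478
endloop
endfacet
facet normal -0.046 0.993 -0.105
outer loop
vertex 3.852 1.486 -3.356
vertex 3.159 1.454 -3.353
vertex 3.506 1.533 -2.757
endloop
endfacet
facet normal 0.542 0.802 0.250
outer loop
vertex 3.852 1.486 -3.356
vertex 3.506 1.533 -2.757
vertex 4.085 1.153 -2.794
endloop
endfacet
facet normal 0.918 0.360 -0.167
outer loop
vertex 3.852 1.486 -3.356
vertex 4.085 1.153 -2.794
vertex 4.096 0.838 -3.412
endloop
endfacet
facet normal 0.562 0.279 -0.779
outer loop
vertex 3.852 1.486 -3.356
vertex 4.096 0.838 -3.412
vertex 3.524 1.024 -3.758
endloop
endfacet
facet normal -0.034 0.670 -0.742
outer loop
vertex 3.852 1.486 -3.356
vertex 3.524 1.024 -3.758
vertex 3.159 1.454 -3.353
endloop
endfacet
facet normal 0.342 0.440 0.830
outer loop
vertex 4.085 1.153 -2.794
vertex 3.506 1.533 -2.757
vertex 3.536 0.916 -2.442
endloop
endfacet
facet normal -0.611 0.749 0.256
outer loop
vertex 3.506 1.533 -2.757
vertex 3.159 1.454 -3.353
vertex 2.964 1.102 -2.788
endloop
endfacet
facet normal -0.593 0.225 -0.773
outer loop
vertex 3.159 1.454 -3.353
vertex 3.524 1.024 -3.758
vertex 2.975 0.787 -3.406
endloop
endfacet
facet normal 0.372 -0.408 -0.834
outer loop
vertex 3.524 1.024 -3.758
vertex 4.096 0.838 -3.412
vertex 3.554 0.407 -3.443
endloop
endfacet
facet normal 0.949 -0.274 0.157
outer loop
vertex 4.096 0.838 -3.412
vertex 4.085 1.153 -2.794
vertex 3.901 0.486 -2.847
endloop
endfacet
facet normal -0.562 -0.279 0.779
outer loop
vertex 3.208 0.454 -2.844
vertex 3.536 0.916 -2.442
vertex 2.964 1.102 -2.788
endloop
endfacet
facet normal -0.918 -0.360 0.167
outer loop
vertex 3.208 0.454 -2.844
vertex 2.964 1.102 -2.788
vertex 2.975 0.787 -3.406
endloop
endfacet
facet normal -0.542 -0.802 -0.250
outer loop
vertex 3.208 0.454 -2.844
vertex 2.975 0.787 -3.406
vertex 3.554 0.407 -3.443
endloop
endfacet
facet normal 0.046 -0.993 0.105
outer loop
vertex 3.208 0.454 -2.844
vertex 3.554 0.407 -3.443
vertex 3.901 0.486 -2.847
endloop
endfacet
facet normal 0.034 -0.670 0.742
outer loop
vertex 3.208 0.454 -2.844
vertex 3.901 0.486 -2.847
vertex 3.536 0.916 -2.442
endloop
endfacet
facet normal -0.372 0.408 0.834
outer loop
vertex 2.964 1.102 -2.788
vertex 3.536 0.916 -2.442
vertex 3.506 1.533 -2.757
endloop
endfacet
facet normal -0.949 0.274 -0.157
outer loop
vertex 2.975 0.787 -3.406
vertex 2.964 1.102 -2.788
vertex 3.159 1.454 -3.353
endloop
endfacet
facet normal -0.342 -0.440 -0.830
outer loop
vertex 3.554 0.407 -3.443
vertex 2.975 0.787 -3.406
vertex 3.524 1.024 -3.758
endloop
endfacet
facet normal 0.611 -0.749 -0.256
outer loop
vertex 3.901 0.486 -2.847
vertex 3.554 0.407 -3.443
vertex 4.096 0.838 -3.412
endloop
endfacet
facet normal 0.593 -0.225 0.773
outer loop
vertex 3.536 0.916 -2.442
vertex 3.901 0.486 -2.847
vertex 4.085 1.153 -2.794
endloop
endfacet
facet normal -0.779 0.526 -0.342
outer loop
vertex 0.418 -1.508 3.787
vertex 0.815 -0.359 4.649
vertex 1.553 -0.788 2.306
endloop
endfacet
facet normal -0.266 -0.771 -0.579
outer loop
vertex 3.205 -1.901 3.031
vertex 0.418 -1.508 3.787
vertex 1.553 -0.788 2.306
endloop
endfacet
facet normal -0.779 0.526 -0.342
outer loop
vertex 1.553 -0.788 2.306
vertex 0.815 -0.359 4.649
vertex 1.95 0.361 3.168
endloop
endfacet
facet normal 0.567 0.360 -0.741
outer loop
vertex 1.95 0.361 3.168
vertex 3.205 -1.901 3.031
vertex 1.553 -0.788 2.306
endloop
endfacet
facet normal -0.567 -0.360 0.741
outer loop
vertex 0.418 -1.508 3.787
vertex 2.467 -1.472 5.374
vertex 0.815 -0.359 4.649
endloop
endfacet
facet normal -0.266 -0.771 -0.579
outer loop
vertex 2.07 -2.621 4.512
vertex 0.418 -1.508 3.787
vertex 3.205 -1.901 3.031
endloop
endfacet
facet normal -0.567 -0.360 0.741
outer loop
vertex 2.07 -2.621 4.512
vertex 2.467 -1.472 5.374
vertex 0.418 -1.508 3.787
endloop
endfacet
facet normal 0.266 0.771 0.579
outer loop
vertex 0.815 -0.359 4.649
vertex 2.467 -1.472 5.374
vertex 1.95 0.361 3.168
endloop
endfacet
facet normal 0.567 0.360 -0.741
outer loop
vertex 3.602 -0.752 3.893
vertex 3.205 -1.901 3.031
vertex 1.95 0.361 3.168
endloop
endfacet
facet normal 0.266 0.771 0.579
outer loop
vertex 1.95 0.361 3.168
vertex 2.467 -1.472 5.374
vertex 3.602 -0.752 3.893
endloop
endfacet
facet normal 0.779 -0.526 0.342
outer loop
vertex 3.602 -0.752 3.893
vertex 2.07 -2.621 4.512
vertex 3.205 -1.901 3.031
endloop
endfacet
facet normal 0.779 -0.526 0.342
outer loop
vertex 2.467 -1.472 5.374
vertex 2.07 -2.621 4.512
vertex 3.602 -0.752 3.893
endloop
endfacet

endsolid


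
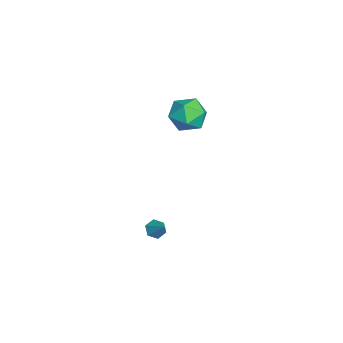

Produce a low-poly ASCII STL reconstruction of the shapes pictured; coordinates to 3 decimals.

solid 
facet normal -0.633 -0.376 -0.677
outer loop
vertex -0.178 0.362 -4.439
vertex -0.57 0.765 -4.296
vertex -0.184 0.871 -4.716
endloop
endfacet
facet normal 0.958 -0.128 -0.255
outer loop
vertex -0.178 0.362 -4.439
vertex -0.184 0.871 -4.716
vertex 0.19 1.215 -3.484
endloop
endfacet
facet normal -0.633 -0.376 -0.677
outer loop
vertex -0.184 0.871 -4.716
vertex -0.57 0.765 -4.296
vertex -0.576 1.274 -4.573
endloop
endfacet
facet normal 0.593 0.711 -0.378
outer loop
vertex -0.184 0.871 -4.716
vertex -0.576 1.274 -4.573
vertex 0.19 1.215 -3.484
endloop
endfacet
facet normal -0.633 -0.376 -0.677
outer loop
vertex -0.576 1.274 -4.573
vertex -0.57 0.765 -4.296
vertex -0.962 1.168 -4.153
endloop
endfacet
facet normal -0.120 0.983 0.138
outer loop
vertex -0.576 1.274 -4.573
vertex -0.962 1.168 -4.153
vertex 0.19 1.215 -3.484
endloop
endfacet
facet normal -0.633 -0.375 -0.677
outer loop
vertex -0.962 1.168 -4.153
vertex -0.57 0.765 -4.296
vertex -0.956 0.658 -3.876
endloop
endfacet
facet normal -0.469 0.417 0.778
outer loop
vertex -0.962 1.168 -4.153
vertex -0.956 0.658 -3.876
vertex 0.19 1.215 -3.484
endloop
endfacet
facet normal -0.633 -0.375 -0.677
outer loop
vertex -0.956 0.658 -3.876
vertex -0.57 0.765 -4.296
vertex -0.564 0.255 -4.019
endloop
endfacet
facet normal -0.104 -0.421 0.901
outer loop
vertex -0.956 0.658 -3.876
vertex -0.564 0.255 -4.019
vertex 0.19 1.215 -3.484
endloop
endfacet
facet normal -0.633 -0.375 -0.677
outer loop
vertex -0.564 0.255 -4.019
vertex -0.57 0.765 -4.296
vertex -0.178 0.362 -4.439
endloop
endfacet
facet normal 0.610 -0.693 0.384
outer loop
vertex -0.564 0.255 -4.019
vertex -0.178 0.362 -4.439
vertex 0.19 1.215 -3.484
endloop
endfacet
facet normal -0.846 -0.068 0.529
outer loop
vertex -3.945 2.425 2.464
vertex -3.456 1.716 3.154
vertex -3.416 2.8 3.357
endloop
endfacet
facet normal -0.787 0.575 0.225
outer loop
vertex -3.945 2.425 2.464
vertex -3.416 2.8 3.357
vertex -3.309 3.324 2.391
endloop
endfacet
facet normal -0.734 0.480 -0.481
outer loop
vertex -3.945 2.425 2.464
vertex -3.309 3.324 2.391
vertex -3.283 2.563 1.591
endloop
endfacet
facet normal -0.760 -0.221 -0.611
outer loop
vertex -3.945 2.425 2.464
vertex -3.283 2.563 1.591
vertex -3.374 1.569 2.063
endloop
endfacet
facet normal -0.829 -0.559 0.013
outer loop
vertex -3.945 2.425 2.464
vertex -3.374 1.569 2.063
vertex -3.456 1.716 3.154
endloop
endfacet
facet normal -0.181 0.873 0.453
outer loop
vertex -3.309 3.324 2.391
vertex -3.416 2.8 3.357
vertex -2.426 3.171 3.037
endloop
endfacet
facet normal -0.276 -0.167 0.947
outer loop
vertex -3.416 2.8 3.357
vertex -3.456 1.716 3.154
vertex -2.517 2.177 3.509
endloop
endfacet
facet normal -0.248 -0.962 0.111
outer loop
vertex -3.456 1.716 3.154
vertex -3.374 1.569 2.063
vertex -2.491 1.416 2.709
endloop
endfacet
facet normal -0.135 -0.415 -0.900
outer loop
vertex -3.374 1.569 2.063
vertex -3.283 2.563 1.591
vertex -2.384 1.94 1.743
endloop
endfacet
facet normal -0.093 0.720 -0.688
outer loop
vertex -3.283 2.563 1.591
vertex -3.309 3.324 2.391
vertex -2.344 3.024 1.946
endloop
endfacet
facet normal 0.760 0.221 0.611
outer loop
vertex -1.855 2.315 2.636
vertex -2.426 3.171 3.037
vertex -2.517 2.177 3.509
endloop
endfacet
facet normal 0.734 -0.480 0.481
outer loop
vertex -1.855 2.315 2.636
vertex -2.517 2.177 3.509
vertex -2.491 1.416 2.709
endloop
endfacet
facet normal 0.787 -0.575 -0.225
outer loop
vertex -1.855 2.315 2.636
vertex -2.491 1.416 2.709
vertex -2.384 1.94 1.743
endloop
endfacet
facet normal 0.846 0.068 -0.529
outer loop
vertex -1.855 2.315 2.636
vertex -2.384 1.94 1.743
vertex -2.344 3.024 1.946
endloop
endfacet
facet normal 0.829 0.559 -0.013
outer loop
vertex -1.855 2.315 2.636
vertex -2.344 3.024 1.946
vertex -2.426 3.171 3.037
endloop
endfacet
facet normal 0.135 0.415 0.900
outer loop
vertex -2.517 2.177 3.509
vertex -2.426 3.171 3.037
vertex -3.416 2.8 3.357
endloop
endfacet
facet normal 0.093 -0.720 0.688
outer loop
vertex -2.491 1.416 2.709
vertex -2.517 2.177 3.509
vertex -3.456 1.716 3.154
endloop
endfacet
facet normal 0.181 -0.873 -0.453
outer loop
vertex -2.384 1.94 1.743
vertex -2.491 1.416 2.709
vertex -3.374 1.569 2.063
endloop
endfacet
facet normal 0.276 0.167 -0.947
outer loop
vertex -2.344 3.024 1.946
vertex -2.384 1.94 1.743
vertex -3.283 2.563 1.591
endloop
endfacet
facet normal 0.248 0.962 -0.111
outer loop
vertex -2.426 3.171 3.037
vertex -2.344 3.024 1.946
vertex -3.309 3.324 2.391
endloop
endfacet

endsolid


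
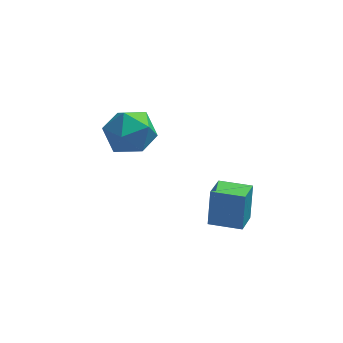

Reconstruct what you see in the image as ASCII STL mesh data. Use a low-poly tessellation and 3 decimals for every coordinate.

solid 
facet normal 0.434 0.175 0.884
outer loop
vertex -1.901 3.33 -2.608
vertex -2.695 2.786 -2.11
vertex -1.807 2.263 -2.443
endloop
endfacet
facet normal 0.922 0.137 0.363
outer loop
vertex -1.901 3.33 -2.608
vertex -1.807 2.263 -2.443
vertex -1.499 2.695 -3.388
endloop
endfacet
facet normal 0.762 0.635 -0.124
outer loop
vertex -1.901 3.33 -2.608
vertex -1.499 2.695 -3.388
vertex -2.197 3.484 -3.638
endloop
endfacet
facet normal 0.178 0.979 0.095
outer loop
vertex -1.901 3.33 -2.608
vertex -2.197 3.484 -3.638
vertex -2.936 3.541 -2.848
endloop
endfacet
facet normal -0.025 0.695 0.719
outer loop
vertex -1.901 3.33 -2.608
vertex -2.936 3.541 -2.848
vertex -2.695 2.786 -2.11
endloop
endfacet
facet normal 0.863 -0.502 0.052
outer loop
vertex -1.499 2.695 -3.388
vertex -1.807 2.263 -2.443
vertex -2.044 1.759 -3.372
endloop
endfacet
facet normal 0.075 -0.442 0.894
outer loop
vertex -1.807 2.263 -2.443
vertex -2.695 2.786 -2.11
vertex -2.783 1.816 -2.582
endloop
endfacet
facet normal -0.668 0.400 0.627
outer loop
vertex -2.695 2.786 -2.11
vertex -2.936 3.541 -2.848
vertex -3.481 2.605 -2.832
endloop
endfacet
facet normal -0.340 0.860 -0.380
outer loop
vertex -2.936 3.541 -2.848
vertex -2.197 3.484 -3.638
vertex -3.173 3.037 -3.777
endloop
endfacet
facet normal 0.606 0.303 -0.736
outer loop
vertex -2.197 3.484 -3.638
vertex -1.499 2.695 -3.388
vertex -2.285 2.514 -4.11
endloop
endfacet
facet normal -0.178 -0.979 -0.095
outer loop
vertex -3.079 1.97 -3.612
vertex -2.044 1.759 -3.372
vertex -2.783 1.816 -2.582
endloop
endfacet
facet normal -0.762 -0.635 0.124
outer loop
vertex -3.079 1.97 -3.612
vertex -2.783 1.816 -2.582
vertex -3.481 2.605 -2.832
endloop
endfacet
facet normal -0.922 -0.137 -0.363
outer loop
vertex -3.079 1.97 -3.612
vertex -3.481 2.605 -2.832
vertex -3.173 3.037 -3.777
endloop
endfacet
facet normal -0.434 -0.175 -0.884
outer loop
vertex -3.079 1.97 -3.612
vertex -3.173 3.037 -3.777
vertex -2.285 2.514 -4.11
endloop
endfacet
facet normal 0.025 -0.695 -0.719
outer loop
vertex -3.079 1.97 -3.612
vertex -2.285 2.514 -4.11
vertex -2.044 1.759 -3.372
endloop
endfacet
facet normal 0.340 -0.860 0.380
outer loop
vertex -2.783 1.816 -2.582
vertex -2.044 1.759 -3.372
vertex -1.807 2.263 -2.443
endloop
endfacet
facet normal -0.606 -0.303 0.736
outer loop
vertex -3.481 2.605 -2.832
vertex -2.783 1.816 -2.582
vertex -2.695 2.786 -2.11
endloop
endfacet
facet normal -0.863 0.502 -0.052
outer loop
vertex -3.173 3.037 -3.777
vertex -3.481 2.605 -2.832
vertex -2.936 3.541 -2.848
endloop
endfacet
facet normal -0.075 0.442 -0.894
outer loop
vertex -2.285 2.514 -4.11
vertex -3.173 3.037 -3.777
vertex -2.197 3.484 -3.638
endloop
endfacet
facet normal 0.668 -0.400 -0.627
outer loop
vertex -2.044 1.759 -3.372
vertex -2.285 2.514 -4.11
vertex -1.499 2.695 -3.388
endloop
endfacet
facet normal -0.956 0.290 -0.046
outer loop
vertex 0.254 -1.458 -2.432
vertex 0.574 -0.468 -2.847
vertex 0.16 -1.979 -3.749
endloop
endfacet
facet normal -0.285 -0.884 0.370
outer loop
vertex 1.326 -2.332 -3.693
vertex 0.254 -1.458 -2.432
vertex 0.16 -1.979 -3.749
endloop
endfacet
facet normal -0.956 0.289 -0.045
outer loop
vertex 0.16 -1.979 -3.749
vertex 0.574 -0.468 -2.847
vertex 0.479 -0.989 -4.164
endloop
endfacet
facet normal -0.067 -0.367 -0.928
outer loop
vertex 0.479 -0.989 -4.164
vertex 1.326 -2.332 -3.693
vertex 0.16 -1.979 -3.749
endloop
endfacet
facet normal 0.067 0.367 0.928
outer loop
vertex 0.254 -1.458 -2.432
vertex 1.74 -0.821 -2.791
vertex 0.574 -0.468 -2.847
endloop
endfacet
facet normal -0.285 -0.884 0.370
outer loop
vertex 1.421 -1.811 -2.376
vertex 0.254 -1.458 -2.432
vertex 1.326 -2.332 -3.693
endloop
endfacet
facet normal 0.067 0.367 0.928
outer loop
vertex 1.421 -1.811 -2.376
vertex 1.74 -0.821 -2.791
vertex 0.254 -1.458 -2.432
endloop
endfacet
facet normal 0.285 0.884 -0.370
outer loop
vertex 0.574 -0.468 -2.847
vertex 1.74 -0.821 -2.791
vertex 0.479 -0.989 -4.164
endloop
endfacet
facet normal -0.067 -0.367 -0.928
outer loop
vertex 1.646 -1.342 -4.108
vertex 1.326 -2.332 -3.693
vertex 0.479 -0.989 -4.164
endloop
endfacet
facet normal 0.285 0.884 -0.370
outer loop
vertex 0.479 -0.989 -4.164
vertex 1.74 -0.821 -2.791
vertex 1.646 -1.342 -4.108
endloop
endfacet
facet normal 0.956 -0.290 0.046
outer loop
vertex 1.646 -1.342 -4.108
vertex 1.421 -1.811 -2.376
vertex 1.326 -2.332 -3.693
endloop
endfacet
facet normal 0.956 -0.289 0.046
outer loop
vertex 1.74 -0.821 -2.791
vertex 1.421 -1.811 -2.376
vertex 1.646 -1.342 -4.108
endloop
endfacet

endsolid


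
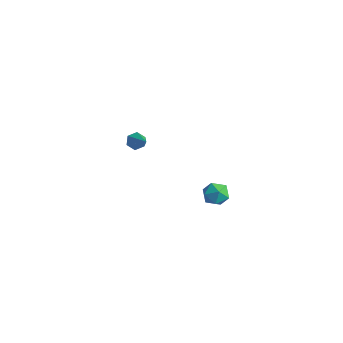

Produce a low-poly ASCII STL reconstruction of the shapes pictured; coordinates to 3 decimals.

solid 
facet normal 0.180 0.164 0.970
outer loop
vertex 2.979 0.415 4.142
vertex 2.512 -0.098 4.315
vertex 3.201 -0.261 4.215
endloop
endfacet
facet normal 0.757 0.311 0.575
outer loop
vertex 2.979 0.415 4.142
vertex 3.201 -0.261 4.215
vertex 3.446 0.14 3.676
endloop
endfacet
facet normal 0.576 0.811 0.099
outer loop
vertex 2.979 0.415 4.142
vertex 3.446 0.14 3.676
vertex 2.909 0.55 3.443
endloop
endfacet
facet normal -0.111 0.974 0.199
outer loop
vertex 2.979 0.415 4.142
vertex 2.909 0.55 3.443
vertex 2.332 0.403 3.839
endloop
endfacet
facet normal -0.356 0.573 0.738
outer loop
vertex 2.979 0.415 4.142
vertex 2.332 0.403 3.839
vertex 2.512 -0.098 4.315
endloop
endfacet
facet normal 0.935 -0.280 0.217
outer loop
vertex 3.446 0.14 3.676
vertex 3.201 -0.261 4.215
vertex 3.268 -0.543 3.561
endloop
endfacet
facet normal 0.002 -0.517 0.856
outer loop
vertex 3.201 -0.261 4.215
vertex 2.512 -0.098 4.315
vertex 2.691 -0.69 3.957
endloop
endfacet
facet normal -0.865 0.145 0.480
outer loop
vertex 2.512 -0.098 4.315
vertex 2.332 0.403 3.839
vertex 2.154 -0.28 3.724
endloop
endfacet
facet normal -0.469 0.792 -0.390
outer loop
vertex 2.332 0.403 3.839
vertex 2.909 0.55 3.443
vertex 2.399 0.121 3.185
endloop
endfacet
facet normal 0.644 0.529 -0.553
outer loop
vertex 2.909 0.55 3.443
vertex 3.446 0.14 3.676
vertex 3.088 -0.042 3.085
endloop
endfacet
facet normal 0.111 -0.974 -0.199
outer loop
vertex 2.621 -0.555 3.258
vertex 3.268 -0.543 3.561
vertex 2.691 -0.69 3.957
endloop
endfacet
facet normal -0.576 -0.811 -0.099
outer loop
vertex 2.621 -0.555 3.258
vertex 2.691 -0.69 3.957
vertex 2.154 -0.28 3.724
endloop
endfacet
facet normal -0.757 -0.311 -0.575
outer loop
vertex 2.621 -0.555 3.258
vertex 2.154 -0.28 3.724
vertex 2.399 0.121 3.185
endloop
endfacet
facet normal -0.180 -0.164 -0.970
outer loop
vertex 2.621 -0.555 3.258
vertex 2.399 0.121 3.185
vertex 3.088 -0.042 3.085
endloop
endfacet
facet normal 0.356 -0.573 -0.738
outer loop
vertex 2.621 -0.555 3.258
vertex 3.088 -0.042 3.085
vertex 3.268 -0.543 3.561
endloop
endfacet
facet normal 0.469 -0.792 0.390
outer loop
vertex 2.691 -0.69 3.957
vertex 3.268 -0.543 3.561
vertex 3.201 -0.261 4.215
endloop
endfacet
facet normal -0.644 -0.529 0.553
outer loop
vertex 2.154 -0.28 3.724
vertex 2.691 -0.69 3.957
vertex 2.512 -0.098 4.315
endloop
endfacet
facet normal -0.935 0.280 -0.217
outer loop
vertex 2.399 0.121 3.185
vertex 2.154 -0.28 3.724
vertex 2.332 0.403 3.839
endloop
endfacet
facet normal -0.002 0.517 -0.856
outer loop
vertex 3.088 -0.042 3.085
vertex 2.399 0.121 3.185
vertex 2.909 0.55 3.443
endloop
endfacet
facet normal 0.865 -0.145 -0.480
outer loop
vertex 3.268 -0.543 3.561
vertex 3.088 -0.042 3.085
vertex 3.446 0.14 3.676
endloop
endfacet
facet normal -0.775 0.253 -0.579
outer loop
vertex -3.933 0.974 2.085
vertex -4.148 1.241 2.489
vertex -3.818 1.487 2.155
endloop
endfacet
facet normal 0.793 -0.096 -0.601
outer loop
vertex -3.933 0.974 2.085
vertex -3.818 1.487 2.155
vertex -2.972 0.859 3.371
endloop
endfacet
facet normal -0.775 0.251 -0.580
outer loop
vertex -3.818 1.487 2.155
vertex -4.148 1.241 2.489
vertex -4.034 1.754 2.559
endloop
endfacet
facet normal 0.687 0.718 -0.107
outer loop
vertex -3.818 1.487 2.155
vertex -4.034 1.754 2.559
vertex -2.972 0.859 3.371
endloop
endfacet
facet normal -0.775 0.251 -0.580
outer loop
vertex -4.034 1.754 2.559
vertex -4.148 1.241 2.489
vertex -4.364 1.508 2.893
endloop
endfacet
facet normal 0.118 0.740 0.662
outer loop
vertex -4.034 1.754 2.559
vertex -4.364 1.508 2.893
vertex -2.972 0.859 3.371
endloop
endfacet
facet normal -0.774 0.253 -0.581
outer loop
vertex -4.364 1.508 2.893
vertex -4.148 1.241 2.489
vertex -4.479 0.996 2.823
endloop
endfacet
facet normal -0.345 -0.051 0.937
outer loop
vertex -4.364 1.508 2.893
vertex -4.479 0.996 2.823
vertex -2.972 0.859 3.371
endloop
endfacet
facet normal -0.774 0.253 -0.581
outer loop
vertex -4.479 0.996 2.823
vertex -4.148 1.241 2.489
vertex -4.263 0.729 2.419
endloop
endfacet
facet normal -0.240 -0.864 0.443
outer loop
vertex -4.479 0.996 2.823
vertex -4.263 0.729 2.419
vertex -2.972 0.859 3.371
endloop
endfacet
facet normal -0.775 0.253 -0.580
outer loop
vertex -4.263 0.729 2.419
vertex -4.148 1.241 2.489
vertex -3.933 0.974 2.085
endloop
endfacet
facet normal 0.329 -0.887 -0.325
outer loop
vertex -4.263 0.729 2.419
vertex -3.933 0.974 2.085
vertex -2.972 0.859 3.371
endloop
endfacet

endsolid


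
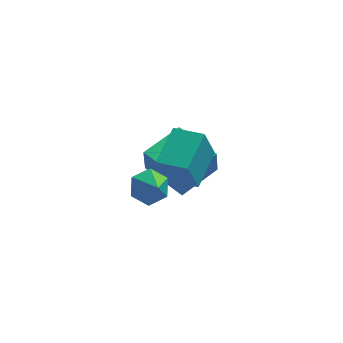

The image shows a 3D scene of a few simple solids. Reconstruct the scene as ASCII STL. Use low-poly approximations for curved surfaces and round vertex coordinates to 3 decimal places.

solid 
facet normal -0.708 0.702 0.083
outer loop
vertex 0.786 1.077 -2.054
vertex 2.19 2.461 -1.785
vertex 0.835 1.28 -3.357
endloop
endfacet
facet normal -0.705 -0.696 -0.135
outer loop
vertex 2.35 -0.221 -3.535
vertex 0.786 1.077 -2.054
vertex 0.835 1.28 -3.357
endloop
endfacet
facet normal -0.708 0.701 0.083
outer loop
vertex 0.835 1.28 -3.357
vertex 2.19 2.461 -1.785
vertex 2.239 2.665 -3.089
endloop
endfacet
facet normal 0.037 0.154 -0.987
outer loop
vertex 2.239 2.665 -3.089
vertex 2.35 -0.221 -3.535
vertex 0.835 1.28 -3.357
endloop
endfacet
facet normal -0.037 -0.154 0.987
outer loop
vertex 0.786 1.077 -2.054
vertex 3.705 0.96 -1.963
vertex 2.19 2.461 -1.785
endloop
endfacet
facet normal -0.706 -0.696 -0.135
outer loop
vertex 2.301 -0.425 -2.231
vertex 0.786 1.077 -2.054
vertex 2.35 -0.221 -3.535
endloop
endfacet
facet normal -0.037 -0.154 0.987
outer loop
vertex 2.301 -0.425 -2.231
vertex 3.705 0.96 -1.963
vertex 0.786 1.077 -2.054
endloop
endfacet
facet normal 0.705 0.696 0.135
outer loop
vertex 2.19 2.461 -1.785
vertex 3.705 0.96 -1.963
vertex 2.239 2.665 -3.089
endloop
endfacet
facet normal 0.037 0.154 -0.987
outer loop
vertex 3.754 1.163 -3.266
vertex 2.35 -0.221 -3.535
vertex 2.239 2.665 -3.089
endloop
endfacet
facet normal 0.706 0.696 0.135
outer loop
vertex 2.239 2.665 -3.089
vertex 3.705 0.96 -1.963
vertex 3.754 1.163 -3.266
endloop
endfacet
facet normal 0.708 -0.702 -0.083
outer loop
vertex 3.754 1.163 -3.266
vertex 2.301 -0.425 -2.231
vertex 2.35 -0.221 -3.535
endloop
endfacet
facet normal 0.708 -0.702 -0.083
outer loop
vertex 3.705 0.96 -1.963
vertex 2.301 -0.425 -2.231
vertex 3.754 1.163 -3.266
endloop
endfacet
facet normal -0.908 0.397 -0.134
outer loop
vertex 1.382 -1.836 0.524
vertex 2.001 -0.242 1.055
vertex 1.792 -1.45 -1.112
endloop
endfacet
facet normal -0.346 -0.890 -0.297
outer loop
vertex 2.999 -1.978 -0.935
vertex 1.382 -1.836 0.524
vertex 1.792 -1.45 -1.112
endloop
endfacet
facet normal -0.908 0.397 -0.133
outer loop
vertex 1.792 -1.45 -1.112
vertex 2.001 -0.242 1.055
vertex 2.41 0.144 -0.581
endloop
endfacet
facet normal 0.236 0.223 -0.946
outer loop
vertex 2.41 0.144 -0.581
vertex 2.999 -1.978 -0.935
vertex 1.792 -1.45 -1.112
endloop
endfacet
facet normal -0.236 -0.223 0.946
outer loop
vertex 1.382 -1.836 0.524
vertex 3.208 -0.77 1.232
vertex 2.001 -0.242 1.055
endloop
endfacet
facet normal -0.346 -0.890 -0.296
outer loop
vertex 2.59 -2.364 0.701
vertex 1.382 -1.836 0.524
vertex 2.999 -1.978 -0.935
endloop
endfacet
facet normal -0.236 -0.223 0.946
outer loop
vertex 2.59 -2.364 0.701
vertex 3.208 -0.77 1.232
vertex 1.382 -1.836 0.524
endloop
endfacet
facet normal 0.346 0.890 0.297
outer loop
vertex 2.001 -0.242 1.055
vertex 3.208 -0.77 1.232
vertex 2.41 0.144 -0.581
endloop
endfacet
facet normal 0.236 0.223 -0.946
outer loop
vertex 3.618 -0.384 -0.404
vertex 2.999 -1.978 -0.935
vertex 2.41 0.144 -0.581
endloop
endfacet
facet normal 0.346 0.890 0.297
outer loop
vertex 2.41 0.144 -0.581
vertex 3.208 -0.77 1.232
vertex 3.618 -0.384 -0.404
endloop
endfacet
facet normal 0.908 -0.397 0.133
outer loop
vertex 3.618 -0.384 -0.404
vertex 2.59 -2.364 0.701
vertex 2.999 -1.978 -0.935
endloop
endfacet
facet normal 0.908 -0.397 0.134
outer loop
vertex 3.208 -0.77 1.232
vertex 2.59 -2.364 0.701
vertex 3.618 -0.384 -0.404
endloop
endfacet
facet normal -0.278 0.654 -0.704
outer loop
vertex 1.828 -3.206 -0.186
vertex 1.162 -3.031 0.24
vertex 1.843 -2.61 0.362
endloop
endfacet
facet normal 0.976 -0.161 0.148
outer loop
vertex 1.828 -3.206 -0.186
vertex 1.843 -2.61 0.362
vertex 1.518 -3.869 1.14
endloop
endfacet
facet normal -0.278 0.654 -0.703
outer loop
vertex 1.843 -2.61 0.362
vertex 1.162 -3.031 0.24
vertex 1.176 -2.436 0.788
endloop
endfacet
facet normal 0.568 0.322 0.758
outer loop
vertex 1.843 -2.61 0.362
vertex 1.176 -2.436 0.788
vertex 1.518 -3.869 1.14
endloop
endfacet
facet normal -0.278 0.654 -0.703
outer loop
vertex 1.176 -2.436 0.788
vertex 1.162 -3.031 0.24
vertex 0.495 -2.857 0.666
endloop
endfacet
facet normal -0.273 0.167 0.947
outer loop
vertex 1.176 -2.436 0.788
vertex 0.495 -2.857 0.666
vertex 1.518 -3.869 1.14
endloop
endfacet
facet normal -0.279 0.654 -0.704
outer loop
vertex 0.495 -2.857 0.666
vertex 1.162 -3.031 0.24
vertex 0.481 -3.453 0.118
endloop
endfacet
facet normal -0.708 -0.469 0.528
outer loop
vertex 0.495 -2.857 0.666
vertex 0.481 -3.453 0.118
vertex 1.518 -3.869 1.14
endloop
endfacet
facet normal -0.280 0.654 -0.703
outer loop
vertex 0.481 -3.453 0.118
vertex 1.162 -3.031 0.24
vertex 1.147 -3.627 -0.309
endloop
endfacet
facet normal -0.301 -0.950 -0.082
outer loop
vertex 0.481 -3.453 0.118
vertex 1.147 -3.627 -0.309
vertex 1.518 -3.869 1.14
endloop
endfacet
facet normal -0.278 0.655 -0.703
outer loop
vertex 1.147 -3.627 -0.309
vertex 1.162 -3.031 0.24
vertex 1.828 -3.206 -0.186
endloop
endfacet
facet normal 0.541 -0.796 -0.271
outer loop
vertex 1.147 -3.627 -0.309
vertex 1.828 -3.206 -0.186
vertex 1.518 -3.869 1.14
endloop
endfacet

endsolid


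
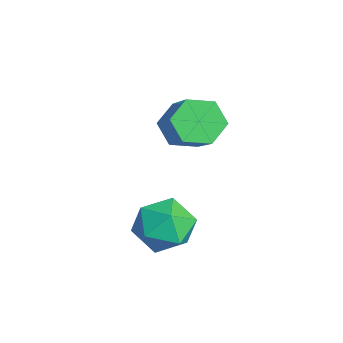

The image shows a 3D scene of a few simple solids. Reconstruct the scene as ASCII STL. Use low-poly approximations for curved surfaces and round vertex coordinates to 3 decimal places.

solid 
facet normal -0.880 0.368 0.301
outer loop
vertex 0.954 -3.026 -2.644
vertex 0.608 -4.117 -2.323
vertex 1.167 -3.417 -1.543
endloop
endfacet
facet normal -0.363 0.854 0.373
outer loop
vertex 0.954 -3.026 -2.644
vertex 1.167 -3.417 -1.543
vertex 2.001 -2.806 -2.128
endloop
endfacet
facet normal -0.069 0.961 -0.269
outer loop
vertex 0.954 -3.026 -2.644
vertex 2.001 -2.806 -2.128
vertex 1.958 -3.129 -3.271
endloop
endfacet
facet normal -0.405 0.540 -0.738
outer loop
vertex 0.954 -3.026 -2.644
vertex 1.958 -3.129 -3.271
vertex 1.097 -3.939 -3.391
endloop
endfacet
facet normal -0.906 0.174 -0.386
outer loop
vertex 0.954 -3.026 -2.644
vertex 1.097 -3.939 -3.391
vertex 0.608 -4.117 -2.323
endloop
endfacet
facet normal 0.138 0.581 0.803
outer loop
vertex 2.001 -2.806 -2.128
vertex 1.167 -3.417 -1.543
vertex 2.303 -3.761 -1.489
endloop
endfacet
facet normal -0.699 -0.206 0.685
outer loop
vertex 1.167 -3.417 -1.543
vertex 0.608 -4.117 -2.323
vertex 1.442 -4.571 -1.609
endloop
endfacet
facet normal -0.741 -0.519 -0.426
outer loop
vertex 0.608 -4.117 -2.323
vertex 1.097 -3.939 -3.391
vertex 1.399 -4.894 -2.752
endloop
endfacet
facet normal 0.070 0.073 -0.995
outer loop
vertex 1.097 -3.939 -3.391
vertex 1.958 -3.129 -3.271
vertex 2.233 -4.283 -3.337
endloop
endfacet
facet normal 0.613 0.754 -0.236
outer loop
vertex 1.958 -3.129 -3.271
vertex 2.001 -2.806 -2.128
vertex 2.792 -3.583 -2.557
endloop
endfacet
facet normal 0.405 -0.540 0.738
outer loop
vertex 2.446 -4.674 -2.236
vertex 2.303 -3.761 -1.489
vertex 1.442 -4.571 -1.609
endloop
endfacet
facet normal 0.069 -0.961 0.269
outer loop
vertex 2.446 -4.674 -2.236
vertex 1.442 -4.571 -1.609
vertex 1.399 -4.894 -2.752
endloop
endfacet
facet normal 0.363 -0.854 -0.373
outer loop
vertex 2.446 -4.674 -2.236
vertex 1.399 -4.894 -2.752
vertex 2.233 -4.283 -3.337
endloop
endfacet
facet normal 0.880 -0.368 -0.301
outer loop
vertex 2.446 -4.674 -2.236
vertex 2.233 -4.283 -3.337
vertex 2.792 -3.583 -2.557
endloop
endfacet
facet normal 0.906 -0.174 0.386
outer loop
vertex 2.446 -4.674 -2.236
vertex 2.792 -3.583 -2.557
vertex 2.303 -3.761 -1.489
endloop
endfacet
facet normal -0.070 -0.073 0.995
outer loop
vertex 1.442 -4.571 -1.609
vertex 2.303 -3.761 -1.489
vertex 1.167 -3.417 -1.543
endloop
endfacet
facet normal -0.613 -0.754 0.236
outer loop
vertex 1.399 -4.894 -2.752
vertex 1.442 -4.571 -1.609
vertex 0.608 -4.117 -2.323
endloop
endfacet
facet normal -0.138 -0.581 -0.803
outer loop
vertex 2.233 -4.283 -3.337
vertex 1.399 -4.894 -2.752
vertex 1.097 -3.939 -3.391
endloop
endfacet
facet normal 0.699 0.206 -0.685
outer loop
vertex 2.792 -3.583 -2.557
vertex 2.233 -4.283 -3.337
vertex 1.958 -3.129 -3.271
endloop
endfacet
facet normal 0.741 0.519 0.426
outer loop
vertex 2.303 -3.761 -1.489
vertex 2.792 -3.583 -2.557
vertex 2.001 -2.806 -2.128
endloop
endfacet
facet normal -0.776 -0.021 -0.630
outer loop
vertex -0.823 -2.053 -0.656
vertex -1.415 -2.343 0.083
vertex -1.29 -1.378 -0.103
endloop
endfacet
facet normal 0.418 0.731 -0.539
outer loop
vertex -0.823 -2.053 -0.656
vertex -1.29 -1.378 -0.103
vertex 0.846 -2.008 0.698
endloop
endfacet
facet normal 0.418 0.731 -0.539
outer loop
vertex 0.846 -2.008 0.698
vertex -1.29 -1.378 -0.103
vertex 0.379 -1.333 1.251
endloop
endfacet
facet normal 0.777 0.022 0.630
outer loop
vertex 0.846 -2.008 0.698
vertex 0.379 -1.333 1.251
vertex 0.255 -2.297 1.437
endloop
endfacet
facet normal -0.776 -0.021 -0.630
outer loop
vertex -1.29 -1.378 -0.103
vertex -1.415 -2.343 0.083
vertex -1.882 -1.668 0.636
endloop
endfacet
facet normal -0.200 0.956 0.215
outer loop
vertex -1.29 -1.378 -0.103
vertex -1.882 -1.668 0.636
vertex 0.379 -1.333 1.251
endloop
endfacet
facet normal -0.200 0.956 0.214
outer loop
vertex 0.379 -1.333 1.251
vertex -1.882 -1.668 0.636
vertex -0.213 -1.622 1.99
endloop
endfacet
facet normal 0.776 0.022 0.630
outer loop
vertex 0.379 -1.333 1.251
vertex -0.213 -1.622 1.99
vertex 0.255 -2.297 1.437
endloop
endfacet
facet normal -0.777 -0.022 -0.630
outer loop
vertex -1.882 -1.668 0.636
vertex -1.415 -2.343 0.083
vertex -2.006 -2.632 0.822
endloop
endfacet
facet normal -0.618 0.225 0.754
outer loop
vertex -1.882 -1.668 0.636
vertex -2.006 -2.632 0.822
vertex -0.213 -1.622 1.99
endloop
endfacet
facet normal -0.618 0.225 0.754
outer loop
vertex -0.213 -1.622 1.99
vertex -2.006 -2.632 0.822
vertex -0.337 -2.587 2.176
endloop
endfacet
facet normal 0.776 0.022 0.630
outer loop
vertex -0.213 -1.622 1.99
vertex -0.337 -2.587 2.176
vertex 0.255 -2.297 1.437
endloop
endfacet
facet normal -0.777 -0.022 -0.630
outer loop
vertex -2.006 -2.632 0.822
vertex -1.415 -2.343 0.083
vertex -1.539 -3.307 0.269
endloop
endfacet
facet normal -0.418 -0.731 0.539
outer loop
vertex -2.006 -2.632 0.822
vertex -1.539 -3.307 0.269
vertex -0.337 -2.587 2.176
endloop
endfacet
facet normal -0.418 -0.731 0.539
outer loop
vertex -0.337 -2.587 2.176
vertex -1.539 -3.307 0.269
vertex 0.13 -3.262 1.623
endloop
endfacet
facet normal 0.776 0.021 0.630
outer loop
vertex -0.337 -2.587 2.176
vertex 0.13 -3.262 1.623
vertex 0.255 -2.297 1.437
endloop
endfacet
facet normal -0.776 -0.022 -0.630
outer loop
vertex -1.539 -3.307 0.269
vertex -1.415 -2.343 0.083
vertex -0.947 -3.018 -0.47
endloop
endfacet
facet normal 0.199 -0.956 -0.214
outer loop
vertex -1.539 -3.307 0.269
vertex -0.947 -3.018 -0.47
vertex 0.13 -3.262 1.623
endloop
endfacet
facet normal 0.200 -0.956 -0.215
outer loop
vertex 0.13 -3.262 1.623
vertex -0.947 -3.018 -0.47
vertex 0.722 -2.972 0.884
endloop
endfacet
facet normal 0.776 0.021 0.630
outer loop
vertex 0.13 -3.262 1.623
vertex 0.722 -2.972 0.884
vertex 0.255 -2.297 1.437
endloop
endfacet
facet normal -0.776 -0.022 -0.630
outer loop
vertex -0.947 -3.018 -0.47
vertex -1.415 -2.343 0.083
vertex -0.823 -2.053 -0.656
endloop
endfacet
facet normal 0.618 -0.225 -0.754
outer loop
vertex -0.947 -3.018 -0.47
vertex -0.823 -2.053 -0.656
vertex 0.722 -2.972 0.884
endloop
endfacet
facet normal 0.618 -0.225 -0.754
outer loop
vertex 0.722 -2.972 0.884
vertex -0.823 -2.053 -0.656
vertex 0.846 -2.008 0.698
endloop
endfacet
facet normal 0.777 0.022 0.630
outer loop
vertex 0.722 -2.972 0.884
vertex 0.846 -2.008 0.698
vertex 0.255 -2.297 1.437
endloop
endfacet

endsolid
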